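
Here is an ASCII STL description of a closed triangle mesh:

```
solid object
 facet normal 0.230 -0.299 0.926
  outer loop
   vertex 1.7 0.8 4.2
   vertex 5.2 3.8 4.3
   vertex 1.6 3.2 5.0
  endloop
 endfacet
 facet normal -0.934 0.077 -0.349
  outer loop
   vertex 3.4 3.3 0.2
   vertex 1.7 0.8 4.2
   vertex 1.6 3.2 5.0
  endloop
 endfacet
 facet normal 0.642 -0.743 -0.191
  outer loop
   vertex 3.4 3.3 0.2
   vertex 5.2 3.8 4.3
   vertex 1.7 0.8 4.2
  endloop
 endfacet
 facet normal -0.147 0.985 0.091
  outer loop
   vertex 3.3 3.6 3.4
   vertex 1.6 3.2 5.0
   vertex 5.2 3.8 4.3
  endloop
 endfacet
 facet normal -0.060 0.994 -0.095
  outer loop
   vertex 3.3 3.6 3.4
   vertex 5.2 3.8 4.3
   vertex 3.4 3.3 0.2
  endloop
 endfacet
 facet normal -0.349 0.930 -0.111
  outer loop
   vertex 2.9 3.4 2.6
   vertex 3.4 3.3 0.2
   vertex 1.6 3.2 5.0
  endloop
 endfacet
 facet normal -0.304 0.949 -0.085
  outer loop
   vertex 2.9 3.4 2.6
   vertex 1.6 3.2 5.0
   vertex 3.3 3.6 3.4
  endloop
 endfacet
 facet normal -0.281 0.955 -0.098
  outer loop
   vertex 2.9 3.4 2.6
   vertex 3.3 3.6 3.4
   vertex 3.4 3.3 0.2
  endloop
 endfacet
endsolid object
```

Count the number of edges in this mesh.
12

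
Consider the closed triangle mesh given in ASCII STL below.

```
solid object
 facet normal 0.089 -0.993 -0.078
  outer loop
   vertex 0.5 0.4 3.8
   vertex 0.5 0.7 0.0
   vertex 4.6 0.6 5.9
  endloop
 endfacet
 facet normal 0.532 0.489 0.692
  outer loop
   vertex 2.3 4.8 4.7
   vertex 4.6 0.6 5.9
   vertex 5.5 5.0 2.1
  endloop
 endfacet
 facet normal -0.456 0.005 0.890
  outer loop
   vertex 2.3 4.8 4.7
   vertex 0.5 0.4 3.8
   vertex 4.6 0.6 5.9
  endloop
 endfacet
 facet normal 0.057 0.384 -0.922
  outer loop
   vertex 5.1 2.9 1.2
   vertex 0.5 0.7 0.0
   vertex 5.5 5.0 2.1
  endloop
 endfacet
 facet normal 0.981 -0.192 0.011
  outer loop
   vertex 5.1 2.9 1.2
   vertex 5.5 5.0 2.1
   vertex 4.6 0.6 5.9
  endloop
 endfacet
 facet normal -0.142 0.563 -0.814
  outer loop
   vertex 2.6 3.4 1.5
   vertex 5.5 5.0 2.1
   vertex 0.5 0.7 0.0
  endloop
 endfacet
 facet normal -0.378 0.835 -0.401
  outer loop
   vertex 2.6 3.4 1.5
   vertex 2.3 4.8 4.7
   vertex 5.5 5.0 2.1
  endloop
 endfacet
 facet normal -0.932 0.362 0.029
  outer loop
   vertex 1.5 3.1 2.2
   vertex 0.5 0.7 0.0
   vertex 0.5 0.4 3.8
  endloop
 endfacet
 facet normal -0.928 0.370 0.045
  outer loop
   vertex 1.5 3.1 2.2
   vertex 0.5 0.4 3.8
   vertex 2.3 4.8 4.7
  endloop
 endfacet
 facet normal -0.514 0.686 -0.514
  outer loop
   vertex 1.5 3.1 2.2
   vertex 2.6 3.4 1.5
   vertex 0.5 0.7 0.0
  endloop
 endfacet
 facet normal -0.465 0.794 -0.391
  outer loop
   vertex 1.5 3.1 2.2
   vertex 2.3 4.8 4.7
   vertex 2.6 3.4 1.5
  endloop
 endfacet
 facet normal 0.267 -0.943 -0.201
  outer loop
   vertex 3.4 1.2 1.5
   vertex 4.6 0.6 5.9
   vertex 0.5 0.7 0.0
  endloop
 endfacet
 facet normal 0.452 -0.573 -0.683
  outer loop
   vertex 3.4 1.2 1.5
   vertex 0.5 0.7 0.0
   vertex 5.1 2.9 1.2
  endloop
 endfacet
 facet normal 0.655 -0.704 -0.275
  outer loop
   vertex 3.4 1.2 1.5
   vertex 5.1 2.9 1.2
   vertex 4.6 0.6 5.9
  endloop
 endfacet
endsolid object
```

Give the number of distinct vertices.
9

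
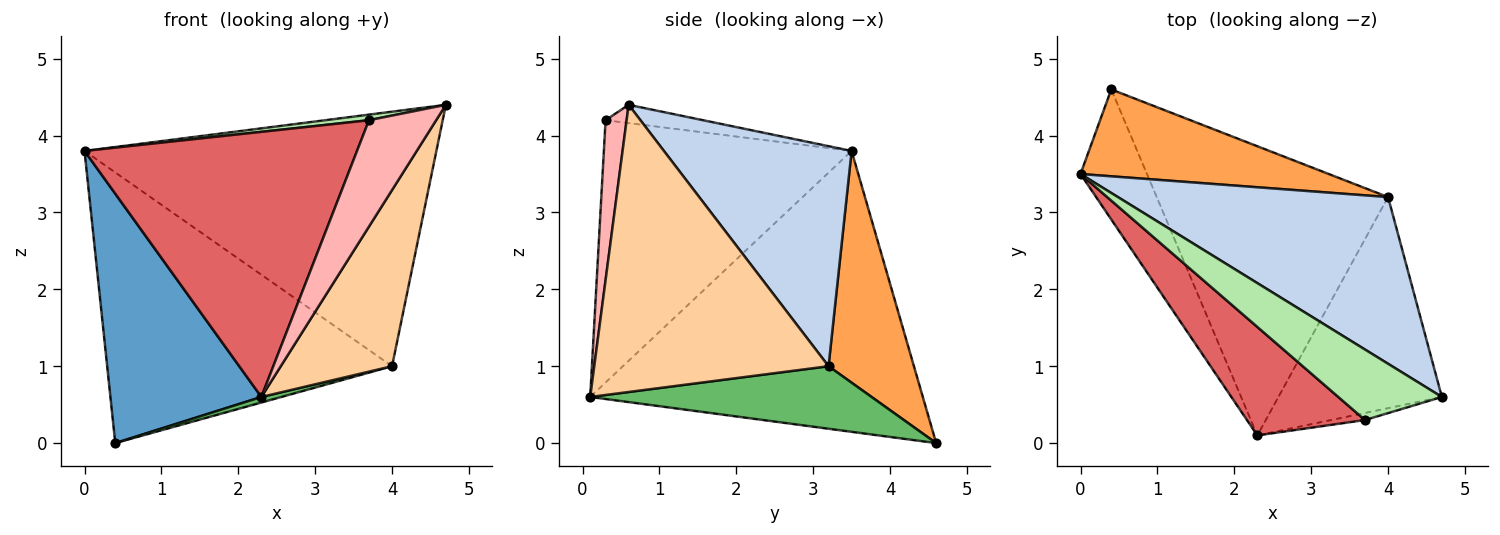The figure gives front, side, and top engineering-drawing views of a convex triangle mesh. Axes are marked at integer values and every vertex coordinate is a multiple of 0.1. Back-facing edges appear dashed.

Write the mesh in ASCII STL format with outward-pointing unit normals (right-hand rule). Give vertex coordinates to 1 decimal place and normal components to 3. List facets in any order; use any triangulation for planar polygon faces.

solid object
 facet normal -0.890 -0.404 -0.211
  outer loop
   vertex 0.4 4.6 0.0
   vertex 2.3 0.1 0.6
   vertex 0.0 3.5 3.8
  endloop
 endfacet
 facet normal 0.408 0.764 0.500
  outer loop
   vertex 4.0 3.2 1.0
   vertex 0.0 3.5 3.8
   vertex 4.7 0.6 4.4
  endloop
 endfacet
 facet normal 0.274 0.916 0.294
  outer loop
   vertex 4.0 3.2 1.0
   vertex 0.4 4.6 0.0
   vertex 0.0 3.5 3.8
  endloop
 endfacet
 facet normal 0.803 -0.382 -0.457
  outer loop
   vertex 4.0 3.2 1.0
   vertex 4.7 0.6 4.4
   vertex 2.3 0.1 0.6
  endloop
 endfacet
 facet normal 0.261 -0.019 -0.965
  outer loop
   vertex 4.0 3.2 1.0
   vertex 2.3 0.1 0.6
   vertex 0.4 4.6 0.0
  endloop
 endfacet
 facet normal -0.173 -0.077 0.982
  outer loop
   vertex 3.7 0.3 4.2
   vertex 4.7 0.6 4.4
   vertex 0.0 3.5 3.8
  endloop
 endfacet
 facet normal -0.644 -0.708 0.290
  outer loop
   vertex 3.7 0.3 4.2
   vertex 0.0 3.5 3.8
   vertex 2.3 0.1 0.6
  endloop
 endfacet
 facet normal 0.298 -0.952 -0.063
  outer loop
   vertex 3.7 0.3 4.2
   vertex 2.3 0.1 0.6
   vertex 4.7 0.6 4.4
  endloop
 endfacet
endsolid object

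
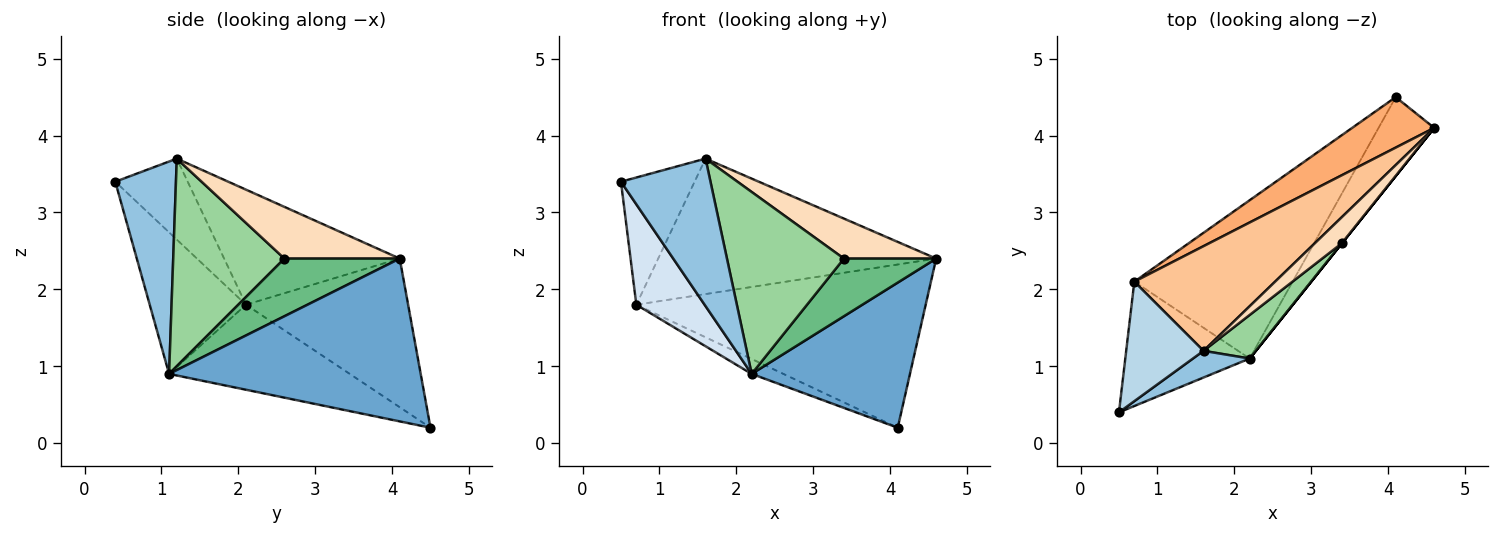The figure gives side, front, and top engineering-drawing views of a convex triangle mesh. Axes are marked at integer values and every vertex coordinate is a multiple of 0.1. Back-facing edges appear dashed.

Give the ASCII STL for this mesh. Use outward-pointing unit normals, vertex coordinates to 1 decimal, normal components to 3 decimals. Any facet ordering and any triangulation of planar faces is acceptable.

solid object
 facet normal 0.813 -0.512 -0.278
  outer loop
   vertex 2.2 1.1 0.9
   vertex 4.1 4.5 0.2
   vertex 4.6 4.1 2.4
  endloop
 endfacet
 facet normal 0.555 -0.819 0.148
  outer loop
   vertex 2.2 1.1 0.9
   vertex 1.6 1.2 3.7
   vertex 0.5 0.4 3.4
  endloop
 endfacet
 facet normal -0.583 0.592 0.557
  outer loop
   vertex 0.7 2.1 1.8
   vertex 0.5 0.4 3.4
   vertex 1.6 1.2 3.7
  endloop
 endfacet
 facet normal -0.663 -0.470 -0.583
  outer loop
   vertex 0.7 2.1 1.8
   vertex 2.2 1.1 0.9
   vertex 0.5 0.4 3.4
  endloop
 endfacet
 facet normal -0.472 0.083 -0.878
  outer loop
   vertex 0.7 2.1 1.8
   vertex 4.1 4.5 0.2
   vertex 2.2 1.1 0.9
  endloop
 endfacet
 facet normal -0.472 0.842 0.260
  outer loop
   vertex 0.7 2.1 1.8
   vertex 4.6 4.1 2.4
   vertex 4.1 4.5 0.2
  endloop
 endfacet
 facet normal -0.447 0.708 0.547
  outer loop
   vertex 0.7 2.1 1.8
   vertex 1.6 1.2 3.7
   vertex 4.6 4.1 2.4
  endloop
 endfacet
 facet normal 0.723 -0.578 0.378
  outer loop
   vertex 3.4 2.6 2.4
   vertex 4.6 4.1 2.4
   vertex 1.6 1.2 3.7
  endloop
 endfacet
 facet normal 0.781 -0.625 0.000
  outer loop
   vertex 3.4 2.6 2.4
   vertex 2.2 1.1 0.9
   vertex 4.6 4.1 2.4
  endloop
 endfacet
 facet normal 0.679 -0.714 0.171
  outer loop
   vertex 3.4 2.6 2.4
   vertex 1.6 1.2 3.7
   vertex 2.2 1.1 0.9
  endloop
 endfacet
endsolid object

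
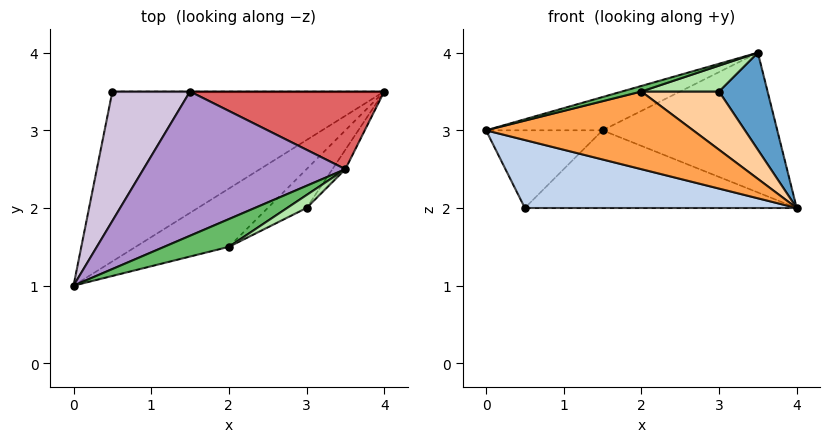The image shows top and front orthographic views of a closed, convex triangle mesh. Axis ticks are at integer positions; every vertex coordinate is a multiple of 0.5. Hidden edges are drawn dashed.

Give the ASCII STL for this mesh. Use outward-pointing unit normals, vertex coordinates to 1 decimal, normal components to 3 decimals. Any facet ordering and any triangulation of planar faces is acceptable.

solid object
 facet normal 0.762 -0.635 -0.127
  outer loop
   vertex 3.0 2.0 3.5
   vertex 4.0 3.5 2.0
   vertex 3.5 2.5 4.0
  endloop
 endfacet
 facet normal 0.000 -0.371 -0.928
  outer loop
   vertex 0.5 3.5 2.0
   vertex 4.0 3.5 2.0
   vertex 0.0 1.0 3.0
  endloop
 endfacet
 facet normal 0.330 -0.755 -0.566
  outer loop
   vertex 2.0 1.5 3.5
   vertex 0.0 1.0 3.0
   vertex 4.0 3.5 2.0
  endloop
 endfacet
 facet normal 0.384 -0.768 -0.512
  outer loop
   vertex 2.0 1.5 3.5
   vertex 4.0 3.5 2.0
   vertex 3.0 2.0 3.5
  endloop
 endfacet
 facet normal -0.192 -0.192 0.962
  outer loop
   vertex 2.0 1.5 3.5
   vertex 3.5 2.5 4.0
   vertex 0.0 1.0 3.0
  endloop
 endfacet
 facet normal 0.408 -0.816 0.408
  outer loop
   vertex 2.0 1.5 3.5
   vertex 3.0 2.0 3.5
   vertex 3.5 2.5 4.0
  endloop
 endfacet
 facet normal 0.191 0.858 0.477
  outer loop
   vertex 1.5 3.5 3.0
   vertex 3.5 2.5 4.0
   vertex 4.0 3.5 2.0
  endloop
 endfacet
 facet normal 0.000 1.000 0.000
  outer loop
   vertex 1.5 3.5 3.0
   vertex 4.0 3.5 2.0
   vertex 0.5 3.5 2.0
  endloop
 endfacet
 facet normal -0.351 0.211 0.912
  outer loop
   vertex 1.5 3.5 3.0
   vertex 0.0 1.0 3.0
   vertex 3.5 2.5 4.0
  endloop
 endfacet
 facet normal -0.651 0.391 0.651
  outer loop
   vertex 1.5 3.5 3.0
   vertex 0.5 3.5 2.0
   vertex 0.0 1.0 3.0
  endloop
 endfacet
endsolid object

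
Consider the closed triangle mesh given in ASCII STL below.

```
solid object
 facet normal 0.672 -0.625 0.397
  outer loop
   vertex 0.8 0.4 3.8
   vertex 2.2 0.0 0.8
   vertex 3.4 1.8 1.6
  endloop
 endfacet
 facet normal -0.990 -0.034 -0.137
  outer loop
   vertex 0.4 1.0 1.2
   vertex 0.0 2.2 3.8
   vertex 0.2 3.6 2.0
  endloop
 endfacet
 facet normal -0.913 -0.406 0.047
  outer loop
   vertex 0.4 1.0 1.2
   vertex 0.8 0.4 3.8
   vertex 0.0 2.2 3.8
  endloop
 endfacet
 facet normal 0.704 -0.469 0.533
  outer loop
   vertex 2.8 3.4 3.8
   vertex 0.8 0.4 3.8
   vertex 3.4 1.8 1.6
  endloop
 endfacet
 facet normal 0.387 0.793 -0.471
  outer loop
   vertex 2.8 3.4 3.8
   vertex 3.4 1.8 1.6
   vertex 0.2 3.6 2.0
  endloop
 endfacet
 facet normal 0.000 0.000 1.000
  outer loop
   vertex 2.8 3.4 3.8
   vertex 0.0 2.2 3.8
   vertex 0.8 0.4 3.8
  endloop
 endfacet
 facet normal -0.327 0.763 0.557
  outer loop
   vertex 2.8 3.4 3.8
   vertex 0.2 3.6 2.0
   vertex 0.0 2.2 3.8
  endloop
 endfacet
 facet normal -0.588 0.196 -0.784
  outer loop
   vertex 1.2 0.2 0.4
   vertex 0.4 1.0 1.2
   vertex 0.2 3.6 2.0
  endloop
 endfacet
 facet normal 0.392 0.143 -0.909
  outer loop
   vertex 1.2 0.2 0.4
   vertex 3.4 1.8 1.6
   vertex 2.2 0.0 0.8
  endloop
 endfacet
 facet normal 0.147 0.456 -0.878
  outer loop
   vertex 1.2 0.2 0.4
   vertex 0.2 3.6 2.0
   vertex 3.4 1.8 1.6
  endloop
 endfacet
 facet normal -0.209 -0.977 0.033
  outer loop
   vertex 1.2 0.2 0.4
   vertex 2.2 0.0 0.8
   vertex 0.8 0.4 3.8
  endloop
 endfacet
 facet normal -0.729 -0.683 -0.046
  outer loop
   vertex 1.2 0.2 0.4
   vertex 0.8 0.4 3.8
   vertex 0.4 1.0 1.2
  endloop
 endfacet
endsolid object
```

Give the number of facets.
12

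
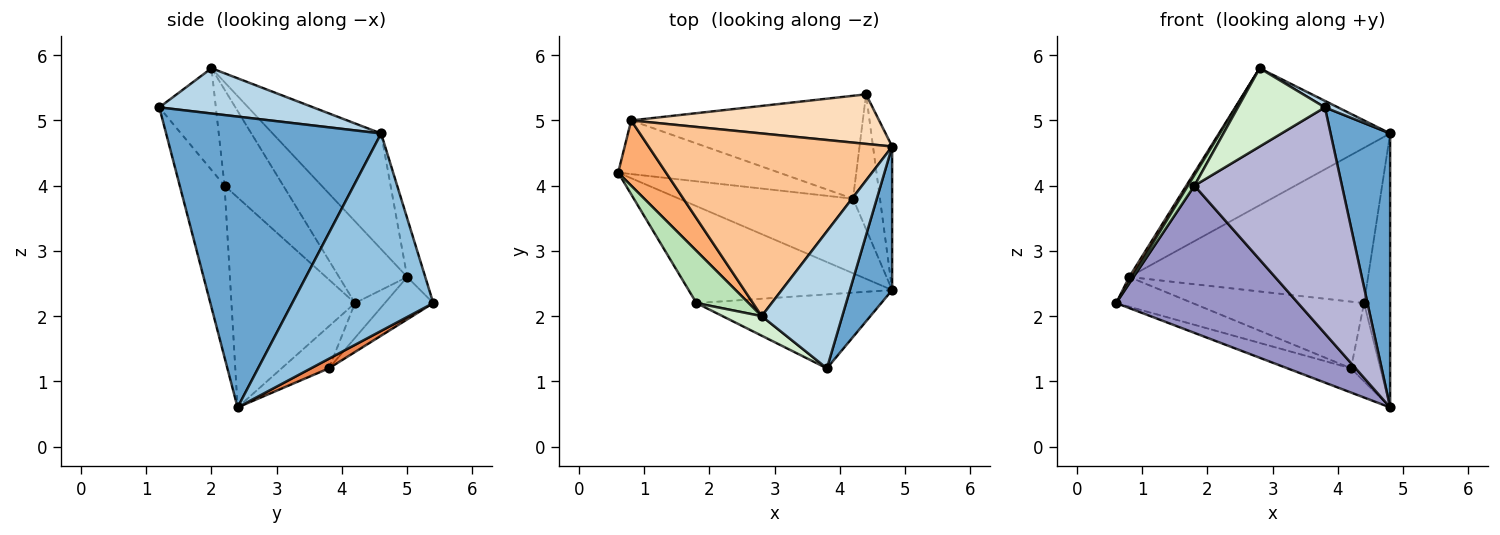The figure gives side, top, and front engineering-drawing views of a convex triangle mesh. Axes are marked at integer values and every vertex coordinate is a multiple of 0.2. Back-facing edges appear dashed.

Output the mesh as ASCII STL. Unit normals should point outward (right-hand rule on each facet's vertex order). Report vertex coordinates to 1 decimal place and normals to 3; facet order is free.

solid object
 facet normal 0.954 -0.264 0.139
  outer loop
   vertex 4.8 2.4 0.6
   vertex 4.8 4.6 4.8
   vertex 3.8 1.2 5.2
  endloop
 endfacet
 facet normal 0.979 0.181 -0.095
  outer loop
   vertex 4.4 5.4 2.2
   vertex 4.8 4.6 4.8
   vertex 4.8 2.4 0.6
  endloop
 endfacet
 facet normal 0.489 -0.041 0.871
  outer loop
   vertex 2.8 2.0 5.8
   vertex 3.8 1.2 5.2
   vertex 4.8 4.6 4.8
  endloop
 endfacet
 facet normal -0.224 0.301 -0.927
  outer loop
   vertex 4.2 3.8 1.2
   vertex 4.8 2.4 0.6
   vertex 0.6 4.2 2.2
  endloop
 endfacet
 facet normal 0.293 0.480 -0.827
  outer loop
   vertex 4.2 3.8 1.2
   vertex 4.4 5.4 2.2
   vertex 4.8 2.4 0.6
  endloop
 endfacet
 facet normal -0.863 -0.037 0.505
  outer loop
   vertex 0.8 5.0 2.6
   vertex 0.6 4.2 2.2
   vertex 2.8 2.0 5.8
  endloop
 endfacet
 facet normal -0.355 0.561 0.748
  outer loop
   vertex 0.8 5.0 2.6
   vertex 2.8 2.0 5.8
   vertex 4.8 4.6 4.8
  endloop
 endfacet
 facet normal -0.072 0.950 0.303
  outer loop
   vertex 0.8 5.0 2.6
   vertex 4.8 4.6 4.8
   vertex 4.4 5.4 2.2
  endloop
 endfacet
 facet normal -0.186 0.476 -0.859
  outer loop
   vertex 0.8 5.0 2.6
   vertex 4.2 3.8 1.2
   vertex 0.6 4.2 2.2
  endloop
 endfacet
 facet normal -0.152 0.537 -0.830
  outer loop
   vertex 0.8 5.0 2.6
   vertex 4.4 5.4 2.2
   vertex 4.2 3.8 1.2
  endloop
 endfacet
 facet normal -0.875 -0.097 0.475
  outer loop
   vertex 1.8 2.2 4.0
   vertex 2.8 2.0 5.8
   vertex 0.6 4.2 2.2
  endloop
 endfacet
 facet normal -0.533 -0.821 0.205
  outer loop
   vertex 1.8 2.2 4.0
   vertex 3.8 1.2 5.2
   vertex 2.8 2.0 5.8
  endloop
 endfacet
 facet normal -0.494 -0.726 -0.478
  outer loop
   vertex 1.8 2.2 4.0
   vertex 0.6 4.2 2.2
   vertex 4.8 2.4 0.6
  endloop
 endfacet
 facet normal -0.277 -0.913 -0.299
  outer loop
   vertex 1.8 2.2 4.0
   vertex 4.8 2.4 0.6
   vertex 3.8 1.2 5.2
  endloop
 endfacet
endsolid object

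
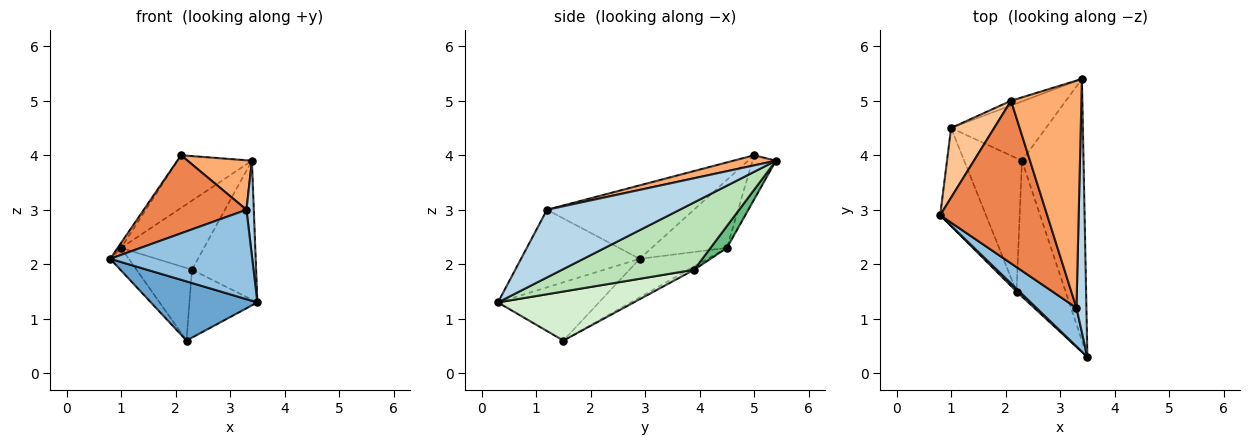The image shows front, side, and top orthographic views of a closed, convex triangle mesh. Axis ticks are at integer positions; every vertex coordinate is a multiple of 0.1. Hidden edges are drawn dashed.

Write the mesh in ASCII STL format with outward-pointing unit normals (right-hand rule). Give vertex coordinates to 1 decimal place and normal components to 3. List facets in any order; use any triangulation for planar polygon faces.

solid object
 facet normal -0.688 -0.725 0.035
  outer loop
   vertex 2.2 1.5 0.6
   vertex 3.5 0.3 1.3
   vertex 0.8 2.9 2.1
  endloop
 endfacet
 facet normal -0.609 -0.729 0.314
  outer loop
   vertex 3.3 1.2 3.0
   vertex 0.8 2.9 2.1
   vertex 3.5 0.3 1.3
  endloop
 endfacet
 facet normal 0.988 -0.055 0.145
  outer loop
   vertex 3.3 1.2 3.0
   vertex 3.5 0.3 1.3
   vertex 3.4 5.4 3.9
  endloop
 endfacet
 facet normal -0.634 0.173 -0.754
  outer loop
   vertex 1.0 4.5 2.3
   vertex 2.2 1.5 0.6
   vertex 0.8 2.9 2.1
  endloop
 endfacet
 facet normal -0.526 -0.368 0.767
  outer loop
   vertex 2.1 5.0 4.0
   vertex 0.8 2.9 2.1
   vertex 3.3 1.2 3.0
  endloop
 endfacet
 facet normal 0.139 -0.211 0.968
  outer loop
   vertex 2.1 5.0 4.0
   vertex 3.3 1.2 3.0
   vertex 3.4 5.4 3.9
  endloop
 endfacet
 facet normal -0.844 0.039 0.535
  outer loop
   vertex 2.1 5.0 4.0
   vertex 1.0 4.5 2.3
   vertex 0.8 2.9 2.1
  endloop
 endfacet
 facet normal -0.299 0.950 -0.086
  outer loop
   vertex 2.1 5.0 4.0
   vertex 3.4 5.4 3.9
   vertex 1.0 4.5 2.3
  endloop
 endfacet
 facet normal 0.148 0.750 -0.644
  outer loop
   vertex 2.3 3.9 1.9
   vertex 1.0 4.5 2.3
   vertex 3.4 5.4 3.9
  endloop
 endfacet
 facet normal -0.050 0.477 -0.877
  outer loop
   vertex 2.3 3.9 1.9
   vertex 2.2 1.5 0.6
   vertex 1.0 4.5 2.3
  endloop
 endfacet
 facet normal 0.695 0.337 -0.635
  outer loop
   vertex 2.3 3.9 1.9
   vertex 3.4 5.4 3.9
   vertex 3.5 0.3 1.3
  endloop
 endfacet
 facet normal 0.667 0.333 -0.667
  outer loop
   vertex 2.3 3.9 1.9
   vertex 3.5 0.3 1.3
   vertex 2.2 1.5 0.6
  endloop
 endfacet
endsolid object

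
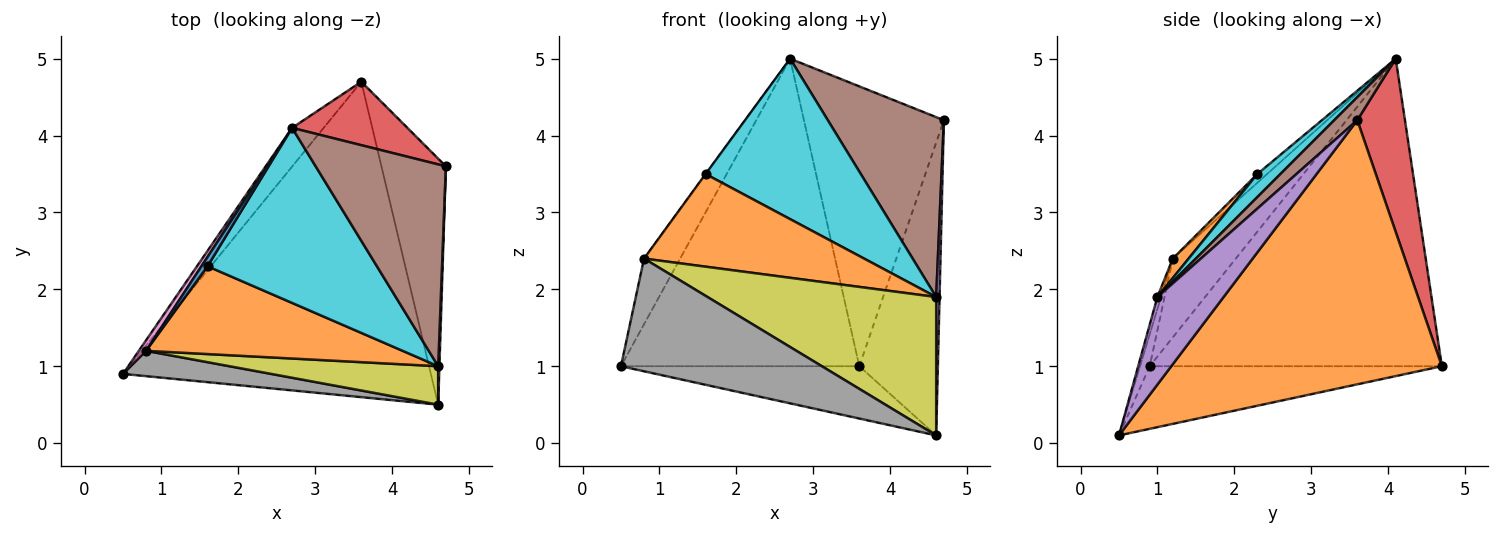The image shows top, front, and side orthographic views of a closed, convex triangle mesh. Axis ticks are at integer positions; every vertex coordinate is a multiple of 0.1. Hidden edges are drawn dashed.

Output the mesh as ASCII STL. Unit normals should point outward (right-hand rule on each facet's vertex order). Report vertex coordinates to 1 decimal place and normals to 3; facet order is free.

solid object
 facet normal -0.197 0.160 -0.967
  outer loop
   vertex 3.6 4.7 1.0
   vertex 4.6 0.5 0.1
   vertex 0.5 0.9 1.0
  endloop
 endfacet
 facet normal 0.935 0.271 -0.228
  outer loop
   vertex 3.6 4.7 1.0
   vertex 4.7 3.6 4.2
   vertex 4.6 0.5 0.1
  endloop
 endfacet
 facet normal -0.772 0.630 -0.079
  outer loop
   vertex 2.7 4.1 5.0
   vertex 3.6 4.7 1.0
   vertex 0.5 0.9 1.0
  endloop
 endfacet
 facet normal 0.315 0.926 0.210
  outer loop
   vertex 2.7 4.1 5.0
   vertex 4.7 3.6 4.2
   vertex 3.6 4.7 1.0
  endloop
 endfacet
 facet normal 0.999 -0.051 0.014
  outer loop
   vertex 4.6 1.0 1.9
   vertex 4.6 0.5 0.1
   vertex 4.7 3.6 4.2
  endloop
 endfacet
 facet normal 0.131 -0.660 0.740
  outer loop
   vertex 4.6 1.0 1.9
   vertex 4.7 3.6 4.2
   vertex 2.7 4.1 5.0
  endloop
 endfacet
 facet normal -0.865 0.496 0.079
  outer loop
   vertex 0.8 1.2 2.4
   vertex 2.7 4.1 5.0
   vertex 0.5 0.9 1.0
  endloop
 endfacet
 facet normal -0.047 -0.975 0.219
  outer loop
   vertex 0.8 1.2 2.4
   vertex 0.5 0.9 1.0
   vertex 4.6 0.5 0.1
  endloop
 endfacet
 facet normal -0.015 -0.963 0.268
  outer loop
   vertex 0.8 1.2 2.4
   vertex 4.6 0.5 0.1
   vertex 4.6 1.0 1.9
  endloop
 endfacet
 facet normal 0.100 -0.672 0.734
  outer loop
   vertex 1.6 2.3 3.5
   vertex 4.6 1.0 1.9
   vertex 2.7 4.1 5.0
  endloop
 endfacet
 facet normal -0.820 0.025 0.572
  outer loop
   vertex 1.6 2.3 3.5
   vertex 2.7 4.1 5.0
   vertex 0.8 1.2 2.4
  endloop
 endfacet
 facet normal 0.052 -0.725 0.687
  outer loop
   vertex 1.6 2.3 3.5
   vertex 0.8 1.2 2.4
   vertex 4.6 1.0 1.9
  endloop
 endfacet
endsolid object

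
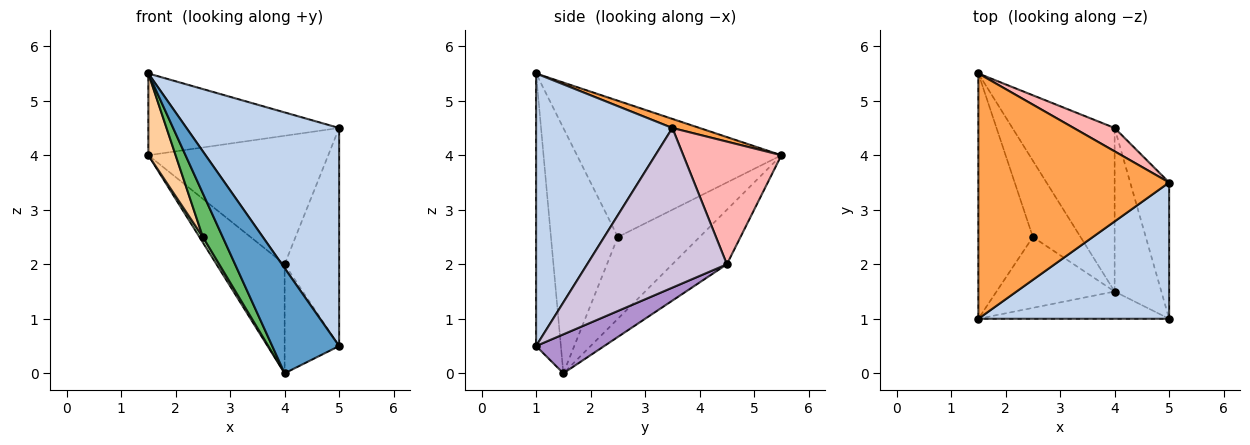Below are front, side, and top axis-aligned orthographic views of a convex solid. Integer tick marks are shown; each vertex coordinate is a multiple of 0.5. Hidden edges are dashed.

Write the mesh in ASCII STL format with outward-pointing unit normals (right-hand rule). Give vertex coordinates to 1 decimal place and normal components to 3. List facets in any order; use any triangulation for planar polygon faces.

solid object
 facet normal -0.337 -0.911 -0.236
  outer loop
   vertex 4.0 1.5 0.0
   vertex 5.0 1.0 0.5
   vertex 1.5 1.0 5.5
  endloop
 endfacet
 facet normal 0.604 -0.676 0.423
  outer loop
   vertex 5.0 3.5 4.5
   vertex 1.5 1.0 5.5
   vertex 5.0 1.0 0.5
  endloop
 endfacet
 facet normal 0.045 0.316 0.948
  outer loop
   vertex 5.0 3.5 4.5
   vertex 1.5 5.5 4.0
   vertex 1.5 1.0 5.5
  endloop
 endfacet
 facet normal -0.921 -0.123 -0.369
  outer loop
   vertex 2.5 2.5 2.5
   vertex 1.5 1.0 5.5
   vertex 1.5 5.5 4.0
  endloop
 endfacet
 facet normal -0.871 -0.258 -0.419
  outer loop
   vertex 2.5 2.5 2.5
   vertex 4.0 1.5 0.0
   vertex 1.5 1.0 5.5
  endloop
 endfacet
 facet normal -0.863 -0.036 -0.504
  outer loop
   vertex 2.5 2.5 2.5
   vertex 1.5 5.5 4.0
   vertex 4.0 1.5 0.0
  endloop
 endfacet
 facet normal -0.406 0.507 -0.761
  outer loop
   vertex 4.0 4.5 2.0
   vertex 4.0 1.5 0.0
   vertex 1.5 5.5 4.0
  endloop
 endfacet
 facet normal 0.473 0.867 0.158
  outer loop
   vertex 4.0 4.5 2.0
   vertex 1.5 5.5 4.0
   vertex 5.0 3.5 4.5
  endloop
 endfacet
 facet normal 0.570 0.456 -0.684
  outer loop
   vertex 4.0 4.5 2.0
   vertex 5.0 1.0 0.5
   vertex 4.0 1.5 0.0
  endloop
 endfacet
 facet normal 0.908 0.355 -0.222
  outer loop
   vertex 4.0 4.5 2.0
   vertex 5.0 3.5 4.5
   vertex 5.0 1.0 0.5
  endloop
 endfacet
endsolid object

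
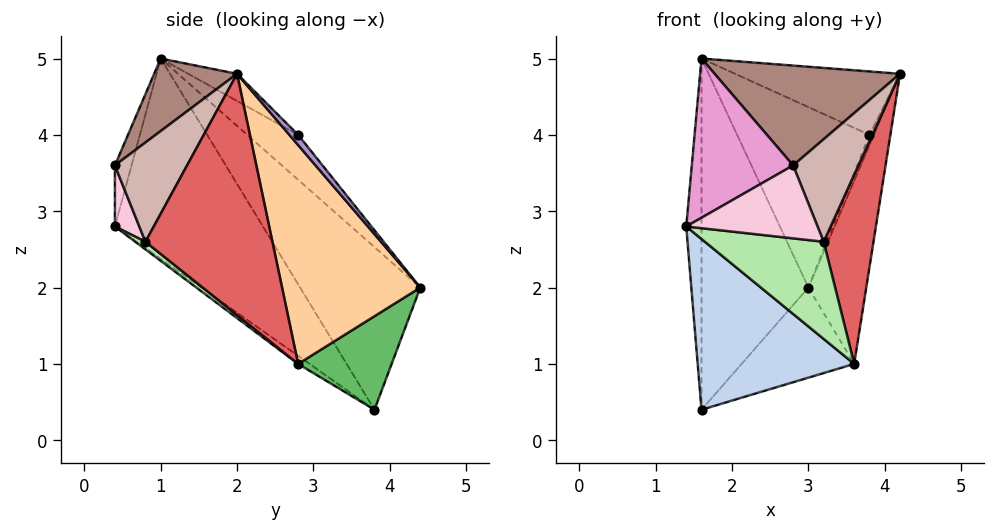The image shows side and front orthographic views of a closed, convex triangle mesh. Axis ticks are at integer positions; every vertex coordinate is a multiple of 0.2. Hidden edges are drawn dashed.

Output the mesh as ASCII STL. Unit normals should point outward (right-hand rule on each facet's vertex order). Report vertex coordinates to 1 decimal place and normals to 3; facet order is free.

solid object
 facet normal -0.993 0.102 0.062
  outer loop
   vertex 1.6 1.0 5.0
   vertex 1.6 3.8 0.4
   vertex 1.4 0.4 2.8
  endloop
 endfacet
 facet normal -0.042 -0.575 -0.817
  outer loop
   vertex 3.6 2.8 1.0
   vertex 1.4 0.4 2.8
   vertex 1.6 3.8 0.4
  endloop
 endfacet
 facet normal -0.693 0.616 0.375
  outer loop
   vertex 3.0 4.4 2.0
   vertex 1.6 3.8 0.4
   vertex 1.6 1.0 5.0
  endloop
 endfacet
 facet normal 0.921 0.385 -0.064
  outer loop
   vertex 3.0 4.4 2.0
   vertex 4.2 2.0 4.8
   vertex 3.6 2.8 1.0
  endloop
 endfacet
 facet normal 0.487 0.587 -0.647
  outer loop
   vertex 3.0 4.4 2.0
   vertex 3.6 2.8 1.0
   vertex 1.6 3.8 0.4
  endloop
 endfacet
 facet normal 0.054 -0.630 -0.774
  outer loop
   vertex 3.2 0.8 2.6
   vertex 1.4 0.4 2.8
   vertex 3.6 2.8 1.0
  endloop
 endfacet
 facet normal 0.908 -0.356 -0.218
  outer loop
   vertex 3.2 0.8 2.6
   vertex 3.6 2.8 1.0
   vertex 4.2 2.0 4.8
  endloop
 endfacet
 facet normal -0.191 0.645 0.740
  outer loop
   vertex 3.8 2.8 4.0
   vertex 1.6 1.0 5.0
   vertex 4.2 2.0 4.8
  endloop
 endfacet
 facet normal 0.894 0.447 0.000
  outer loop
   vertex 3.8 2.8 4.0
   vertex 4.2 2.0 4.8
   vertex 3.0 4.4 2.0
  endloop
 endfacet
 facet normal -0.268 0.697 0.665
  outer loop
   vertex 3.8 2.8 4.0
   vertex 3.0 4.4 2.0
   vertex 1.6 1.0 5.0
  endloop
 endfacet
 facet normal 0.328 -0.733 0.595
  outer loop
   vertex 2.8 0.4 3.6
   vertex 4.2 2.0 4.8
   vertex 1.6 1.0 5.0
  endloop
 endfacet
 facet normal 0.742 -0.670 0.029
  outer loop
   vertex 2.8 0.4 3.6
   vertex 3.2 0.8 2.6
   vertex 4.2 2.0 4.8
  endloop
 endfacet
 facet normal -0.156 -0.949 0.273
  outer loop
   vertex 2.8 0.4 3.6
   vertex 1.6 1.0 5.0
   vertex 1.4 0.4 2.8
  endloop
 endfacet
 facet normal 0.174 -0.936 -0.305
  outer loop
   vertex 2.8 0.4 3.6
   vertex 1.4 0.4 2.8
   vertex 3.2 0.8 2.6
  endloop
 endfacet
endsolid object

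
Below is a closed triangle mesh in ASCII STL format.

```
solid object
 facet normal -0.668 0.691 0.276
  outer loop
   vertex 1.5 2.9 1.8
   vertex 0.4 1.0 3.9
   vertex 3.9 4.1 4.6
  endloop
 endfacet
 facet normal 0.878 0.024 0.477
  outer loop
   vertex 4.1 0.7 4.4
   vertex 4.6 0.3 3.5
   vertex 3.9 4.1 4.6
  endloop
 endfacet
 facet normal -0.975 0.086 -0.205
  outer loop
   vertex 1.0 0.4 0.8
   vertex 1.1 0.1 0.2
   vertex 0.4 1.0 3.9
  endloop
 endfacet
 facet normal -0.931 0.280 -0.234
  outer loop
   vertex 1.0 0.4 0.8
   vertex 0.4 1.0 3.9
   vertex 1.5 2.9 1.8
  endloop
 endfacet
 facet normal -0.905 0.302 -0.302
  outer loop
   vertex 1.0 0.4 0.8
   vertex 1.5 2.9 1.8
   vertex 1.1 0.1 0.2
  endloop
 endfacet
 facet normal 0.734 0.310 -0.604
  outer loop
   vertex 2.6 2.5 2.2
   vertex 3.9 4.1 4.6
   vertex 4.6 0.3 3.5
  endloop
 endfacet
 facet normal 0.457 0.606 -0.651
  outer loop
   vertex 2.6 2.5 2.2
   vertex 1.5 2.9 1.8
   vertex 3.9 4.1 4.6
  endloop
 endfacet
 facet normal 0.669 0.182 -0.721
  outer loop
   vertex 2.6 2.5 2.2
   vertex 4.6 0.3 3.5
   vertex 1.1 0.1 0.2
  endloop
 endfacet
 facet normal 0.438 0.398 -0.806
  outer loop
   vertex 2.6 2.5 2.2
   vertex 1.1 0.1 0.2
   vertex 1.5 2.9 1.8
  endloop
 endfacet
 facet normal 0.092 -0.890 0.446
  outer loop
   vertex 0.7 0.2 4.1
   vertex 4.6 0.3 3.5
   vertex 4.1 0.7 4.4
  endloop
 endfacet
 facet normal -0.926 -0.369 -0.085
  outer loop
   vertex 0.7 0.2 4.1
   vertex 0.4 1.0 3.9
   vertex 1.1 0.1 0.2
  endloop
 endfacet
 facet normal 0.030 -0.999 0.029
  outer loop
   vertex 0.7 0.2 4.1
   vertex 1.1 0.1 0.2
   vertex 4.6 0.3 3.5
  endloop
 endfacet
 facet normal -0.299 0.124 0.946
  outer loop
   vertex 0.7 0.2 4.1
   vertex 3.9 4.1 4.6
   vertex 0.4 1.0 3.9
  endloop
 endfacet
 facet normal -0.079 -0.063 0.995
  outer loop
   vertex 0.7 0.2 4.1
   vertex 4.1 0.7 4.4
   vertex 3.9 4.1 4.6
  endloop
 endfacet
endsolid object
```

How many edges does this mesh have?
21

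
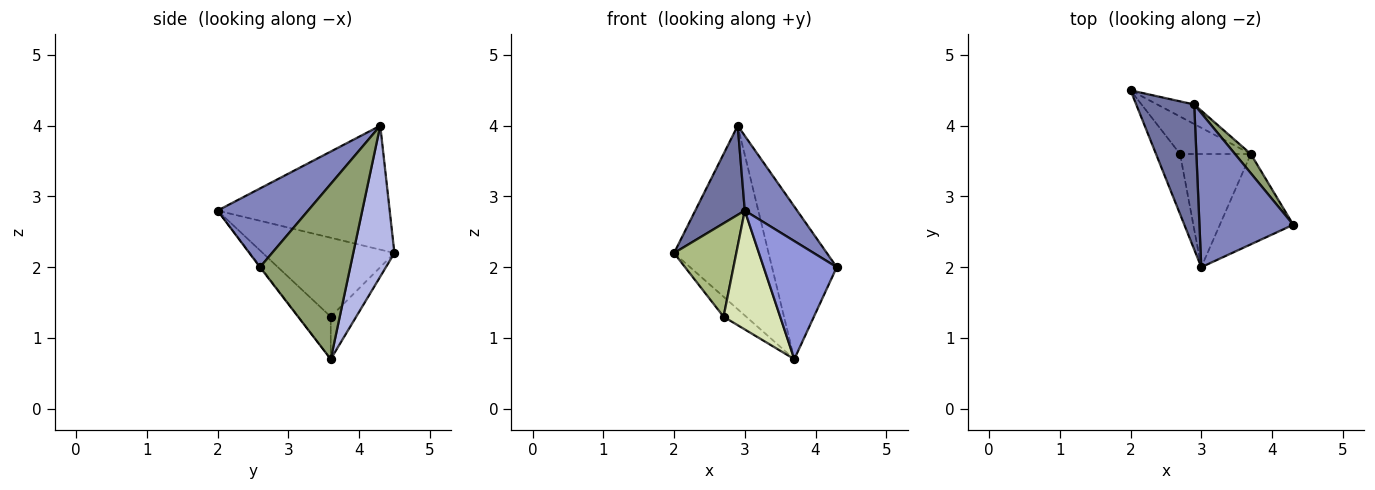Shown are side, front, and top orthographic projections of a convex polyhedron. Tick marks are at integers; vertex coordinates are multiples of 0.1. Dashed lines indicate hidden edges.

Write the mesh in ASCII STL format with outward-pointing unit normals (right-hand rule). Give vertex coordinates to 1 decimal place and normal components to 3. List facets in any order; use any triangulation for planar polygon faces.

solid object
 facet normal -0.876 -0.252 0.410
  outer loop
   vertex 2.9 4.3 4.0
   vertex 2.0 4.5 2.2
   vertex 3.0 2.0 2.8
  endloop
 endfacet
 facet normal 0.603 -0.348 0.718
  outer loop
   vertex 2.9 4.3 4.0
   vertex 3.0 2.0 2.8
   vertex 4.3 2.6 2.0
  endloop
 endfacet
 facet normal -0.007 -0.794 -0.608
  outer loop
   vertex 3.7 3.6 0.7
   vertex 4.3 2.6 2.0
   vertex 3.0 2.0 2.8
  endloop
 endfacet
 facet normal 0.397 0.913 -0.097
  outer loop
   vertex 3.7 3.6 0.7
   vertex 2.0 4.5 2.2
   vertex 2.9 4.3 4.0
  endloop
 endfacet
 facet normal 0.810 0.581 0.073
  outer loop
   vertex 3.7 3.6 0.7
   vertex 2.9 4.3 4.0
   vertex 4.3 2.6 2.0
  endloop
 endfacet
 facet normal -0.871 -0.412 -0.266
  outer loop
   vertex 2.7 3.6 1.3
   vertex 3.0 2.0 2.8
   vertex 2.0 4.5 2.2
  endloop
 endfacet
 facet normal -0.468 0.416 -0.780
  outer loop
   vertex 2.7 3.6 1.3
   vertex 2.0 4.5 2.2
   vertex 3.7 3.6 0.7
  endloop
 endfacet
 facet normal -0.382 -0.669 -0.637
  outer loop
   vertex 2.7 3.6 1.3
   vertex 3.7 3.6 0.7
   vertex 3.0 2.0 2.8
  endloop
 endfacet
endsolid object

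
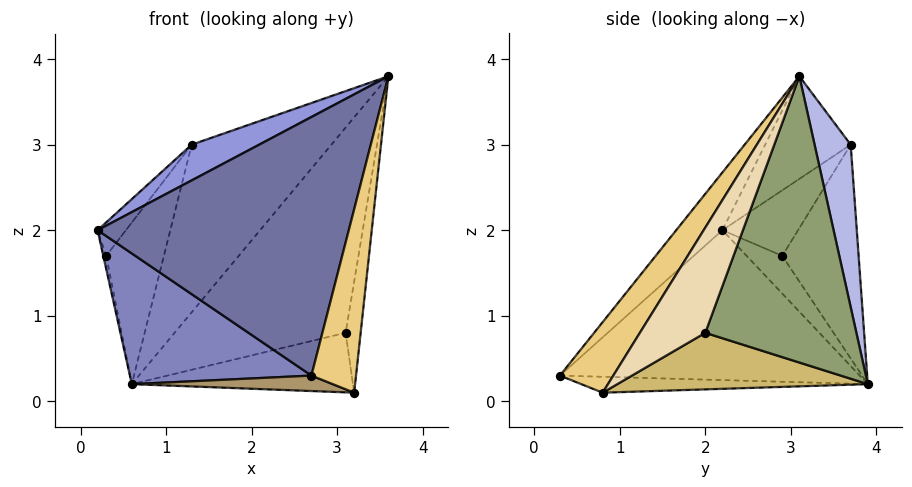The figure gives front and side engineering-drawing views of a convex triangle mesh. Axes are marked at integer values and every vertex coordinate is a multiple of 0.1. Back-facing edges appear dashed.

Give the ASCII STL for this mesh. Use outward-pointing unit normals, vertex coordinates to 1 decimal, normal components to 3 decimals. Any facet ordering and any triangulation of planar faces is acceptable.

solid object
 facet normal -0.139 -0.756 0.640
  outer loop
   vertex 2.7 0.3 0.3
   vertex 3.6 3.1 3.8
   vertex 0.2 2.2 2.0
  endloop
 endfacet
 facet normal -0.708 -0.428 -0.562
  outer loop
   vertex 0.6 3.9 0.2
   vertex 2.7 0.3 0.3
   vertex 0.2 2.2 2.0
  endloop
 endfacet
 facet normal -0.382 -0.302 0.873
  outer loop
   vertex 1.3 3.7 3.0
   vertex 0.2 2.2 2.0
   vertex 3.6 3.1 3.8
  endloop
 endfacet
 facet normal 0.250 0.968 0.007
  outer loop
   vertex 1.3 3.7 3.0
   vertex 3.6 3.1 3.8
   vertex 0.6 3.9 0.2
  endloop
 endfacet
 facet normal 0.618 0.699 -0.359
  outer loop
   vertex 3.1 2.0 0.8
   vertex 0.6 3.9 0.2
   vertex 3.6 3.1 3.8
  endloop
 endfacet
 facet normal -0.986 0.079 -0.145
  outer loop
   vertex 0.3 2.9 1.7
   vertex 0.6 3.9 0.2
   vertex 0.2 2.2 2.0
  endloop
 endfacet
 facet normal -0.836 0.313 0.451
  outer loop
   vertex 0.3 2.9 1.7
   vertex 0.2 2.2 2.0
   vertex 1.3 3.7 3.0
  endloop
 endfacet
 facet normal -0.775 0.586 0.236
  outer loop
   vertex 0.3 2.9 1.7
   vertex 1.3 3.7 3.0
   vertex 0.6 3.9 0.2
  endloop
 endfacet
 facet normal -0.226 -0.159 -0.961
  outer loop
   vertex 3.2 0.8 0.1
   vertex 2.7 0.3 0.3
   vertex 0.6 3.9 0.2
  endloop
 endfacet
 facet normal 0.523 0.462 -0.717
  outer loop
   vertex 3.2 0.8 0.1
   vertex 0.6 3.9 0.2
   vertex 3.1 2.0 0.8
  endloop
 endfacet
 facet normal 0.732 -0.611 0.301
  outer loop
   vertex 3.2 0.8 0.1
   vertex 3.6 3.1 3.8
   vertex 2.7 0.3 0.3
  endloop
 endfacet
 facet normal 0.947 0.217 -0.238
  outer loop
   vertex 3.2 0.8 0.1
   vertex 3.1 2.0 0.8
   vertex 3.6 3.1 3.8
  endloop
 endfacet
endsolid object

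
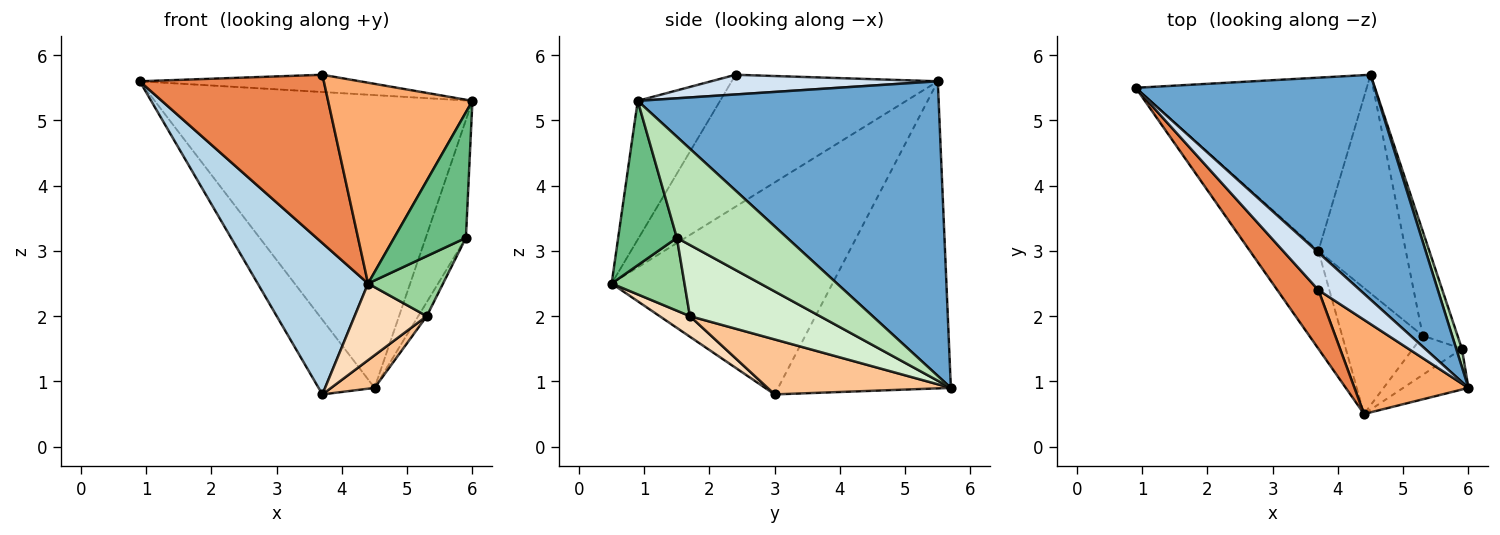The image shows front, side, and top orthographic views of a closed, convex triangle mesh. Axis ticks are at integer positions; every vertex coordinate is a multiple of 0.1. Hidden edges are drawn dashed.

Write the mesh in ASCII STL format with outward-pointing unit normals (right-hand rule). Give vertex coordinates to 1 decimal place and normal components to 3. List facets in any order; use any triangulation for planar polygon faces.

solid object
 facet normal 0.601 0.634 0.487
  outer loop
   vertex 4.5 5.7 0.9
   vertex 0.9 5.5 5.6
   vertex 6.0 0.9 5.3
  endloop
 endfacet
 facet normal -0.774 0.251 -0.582
  outer loop
   vertex 3.7 3.0 0.8
   vertex 0.9 5.5 5.6
   vertex 4.5 5.7 0.9
  endloop
 endfacet
 facet normal -0.859 -0.429 -0.278
  outer loop
   vertex 3.7 3.0 0.8
   vertex 4.4 0.5 2.5
   vertex 0.9 5.5 5.6
  endloop
 endfacet
 facet normal 0.396 0.384 0.834
  outer loop
   vertex 3.7 2.4 5.7
   vertex 6.0 0.9 5.3
   vertex 0.9 5.5 5.6
  endloop
 endfacet
 facet normal -0.726 -0.649 0.226
  outer loop
   vertex 3.7 2.4 5.7
   vertex 0.9 5.5 5.6
   vertex 4.4 0.5 2.5
  endloop
 endfacet
 facet normal -0.459 -0.804 0.377
  outer loop
   vertex 3.7 2.4 5.7
   vertex 4.4 0.5 2.5
   vertex 6.0 0.9 5.3
  endloop
 endfacet
 facet normal 0.528 -0.125 -0.840
  outer loop
   vertex 5.3 1.7 2.0
   vertex 3.7 3.0 0.8
   vertex 4.5 5.7 0.9
  endloop
 endfacet
 facet normal 0.213 -0.508 -0.835
  outer loop
   vertex 5.3 1.7 2.0
   vertex 4.4 0.5 2.5
   vertex 3.7 3.0 0.8
  endloop
 endfacet
 facet normal 0.614 -0.751 -0.244
  outer loop
   vertex 5.9 1.5 3.2
   vertex 6.0 0.9 5.3
   vertex 4.4 0.5 2.5
  endloop
 endfacet
 facet normal 0.631 -0.650 -0.424
  outer loop
   vertex 5.9 1.5 3.2
   vertex 4.4 0.5 2.5
   vertex 5.3 1.7 2.0
  endloop
 endfacet
 facet normal 0.938 0.342 0.053
  outer loop
   vertex 5.9 1.5 3.2
   vertex 4.5 5.7 0.9
   vertex 6.0 0.9 5.3
  endloop
 endfacet
 facet normal 0.897 0.059 -0.439
  outer loop
   vertex 5.9 1.5 3.2
   vertex 5.3 1.7 2.0
   vertex 4.5 5.7 0.9
  endloop
 endfacet
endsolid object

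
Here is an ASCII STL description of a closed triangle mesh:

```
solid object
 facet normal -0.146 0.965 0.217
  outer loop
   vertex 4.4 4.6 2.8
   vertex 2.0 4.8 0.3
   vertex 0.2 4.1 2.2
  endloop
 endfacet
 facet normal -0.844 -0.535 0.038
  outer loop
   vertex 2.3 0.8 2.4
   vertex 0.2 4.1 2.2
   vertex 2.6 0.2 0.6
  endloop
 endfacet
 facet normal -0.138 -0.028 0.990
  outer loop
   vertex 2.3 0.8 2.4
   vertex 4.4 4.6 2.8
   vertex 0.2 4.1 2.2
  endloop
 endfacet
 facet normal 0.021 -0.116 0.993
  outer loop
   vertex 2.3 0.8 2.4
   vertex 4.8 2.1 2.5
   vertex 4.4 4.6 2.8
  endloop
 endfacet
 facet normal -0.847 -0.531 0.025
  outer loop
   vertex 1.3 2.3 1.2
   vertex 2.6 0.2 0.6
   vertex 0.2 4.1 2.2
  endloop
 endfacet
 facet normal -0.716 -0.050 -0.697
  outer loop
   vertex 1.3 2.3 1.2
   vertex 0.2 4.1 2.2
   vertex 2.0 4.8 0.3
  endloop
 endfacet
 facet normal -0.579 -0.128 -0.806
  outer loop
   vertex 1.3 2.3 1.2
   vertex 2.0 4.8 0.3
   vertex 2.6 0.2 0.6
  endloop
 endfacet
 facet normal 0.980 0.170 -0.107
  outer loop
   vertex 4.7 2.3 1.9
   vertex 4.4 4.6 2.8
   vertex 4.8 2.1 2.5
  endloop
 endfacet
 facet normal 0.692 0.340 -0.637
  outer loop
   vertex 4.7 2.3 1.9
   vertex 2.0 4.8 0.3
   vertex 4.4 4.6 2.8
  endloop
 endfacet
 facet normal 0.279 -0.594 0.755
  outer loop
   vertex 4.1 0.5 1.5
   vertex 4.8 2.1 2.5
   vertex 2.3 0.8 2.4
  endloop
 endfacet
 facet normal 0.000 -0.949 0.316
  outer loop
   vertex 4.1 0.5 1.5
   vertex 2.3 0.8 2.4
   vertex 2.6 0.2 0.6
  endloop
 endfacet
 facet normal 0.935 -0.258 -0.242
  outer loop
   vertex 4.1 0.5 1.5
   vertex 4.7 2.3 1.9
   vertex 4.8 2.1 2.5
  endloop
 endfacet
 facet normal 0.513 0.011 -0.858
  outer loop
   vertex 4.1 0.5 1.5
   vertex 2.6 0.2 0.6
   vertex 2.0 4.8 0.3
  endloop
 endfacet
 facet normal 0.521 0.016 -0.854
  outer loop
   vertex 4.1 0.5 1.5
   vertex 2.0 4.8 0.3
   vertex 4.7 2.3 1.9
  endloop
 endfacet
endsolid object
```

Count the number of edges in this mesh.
21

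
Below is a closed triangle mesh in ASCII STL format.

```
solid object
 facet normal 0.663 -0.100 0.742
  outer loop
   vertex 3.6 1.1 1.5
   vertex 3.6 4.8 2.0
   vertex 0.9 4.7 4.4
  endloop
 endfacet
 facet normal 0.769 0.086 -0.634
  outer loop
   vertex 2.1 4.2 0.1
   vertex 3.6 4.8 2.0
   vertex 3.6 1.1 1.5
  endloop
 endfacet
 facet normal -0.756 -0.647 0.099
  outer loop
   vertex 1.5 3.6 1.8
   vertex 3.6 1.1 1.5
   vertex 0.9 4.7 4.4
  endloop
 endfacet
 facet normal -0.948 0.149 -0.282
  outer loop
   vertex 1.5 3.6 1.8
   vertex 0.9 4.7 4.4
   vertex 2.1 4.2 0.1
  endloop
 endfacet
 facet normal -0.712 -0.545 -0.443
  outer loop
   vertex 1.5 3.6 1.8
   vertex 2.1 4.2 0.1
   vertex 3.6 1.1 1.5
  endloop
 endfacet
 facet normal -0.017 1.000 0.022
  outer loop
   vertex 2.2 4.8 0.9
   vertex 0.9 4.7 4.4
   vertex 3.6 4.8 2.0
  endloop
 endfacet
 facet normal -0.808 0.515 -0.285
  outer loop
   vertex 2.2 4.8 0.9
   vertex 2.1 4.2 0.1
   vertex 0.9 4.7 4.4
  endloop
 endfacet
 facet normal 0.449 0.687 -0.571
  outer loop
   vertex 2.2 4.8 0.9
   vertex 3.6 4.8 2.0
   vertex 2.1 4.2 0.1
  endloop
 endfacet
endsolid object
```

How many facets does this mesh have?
8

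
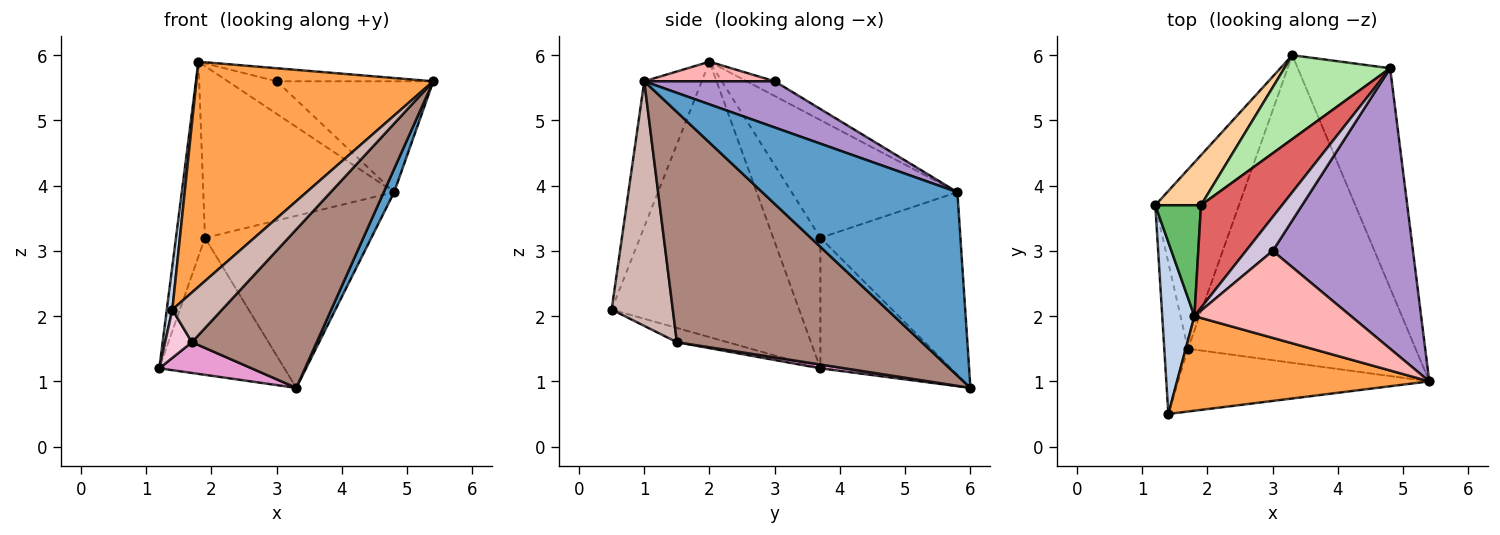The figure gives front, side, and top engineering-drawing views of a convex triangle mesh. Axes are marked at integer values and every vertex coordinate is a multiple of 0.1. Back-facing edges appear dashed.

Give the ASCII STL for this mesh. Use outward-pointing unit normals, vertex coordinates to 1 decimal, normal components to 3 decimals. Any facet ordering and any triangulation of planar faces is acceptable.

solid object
 facet normal 0.892 -0.048 -0.449
  outer loop
   vertex 4.8 5.8 3.9
   vertex 5.4 1.0 5.6
   vertex 3.3 6.0 0.9
  endloop
 endfacet
 facet normal -0.993 -0.029 0.116
  outer loop
   vertex 1.4 0.5 2.1
   vertex 1.8 2.0 5.9
   vertex 1.2 3.7 1.2
  endloop
 endfacet
 facet normal -0.218 -0.900 0.378
  outer loop
   vertex 1.4 0.5 2.1
   vertex 5.4 1.0 5.6
   vertex 1.8 2.0 5.9
  endloop
 endfacet
 facet normal -0.700 0.671 0.245
  outer loop
   vertex 1.9 3.7 3.2
   vertex 3.3 6.0 0.9
   vertex 1.2 3.7 1.2
  endloop
 endfacet
 facet normal -0.816 0.502 0.286
  outer loop
   vertex 1.9 3.7 3.2
   vertex 1.2 3.7 1.2
   vertex 1.8 2.0 5.9
  endloop
 endfacet
 facet normal -0.603 0.717 0.349
  outer loop
   vertex 1.9 3.7 3.2
   vertex 4.8 5.8 3.9
   vertex 3.3 6.0 0.9
  endloop
 endfacet
 facet normal -0.598 0.688 0.411
  outer loop
   vertex 1.9 3.7 3.2
   vertex 1.8 2.0 5.9
   vertex 4.8 5.8 3.9
  endloop
 endfacet
 facet normal 0.123 0.147 0.981
  outer loop
   vertex 3.0 3.0 5.6
   vertex 1.8 2.0 5.9
   vertex 5.4 1.0 5.6
  endloop
 endfacet
 facet normal 0.293 0.352 0.889
  outer loop
   vertex 3.0 3.0 5.6
   vertex 5.4 1.0 5.6
   vertex 4.8 5.8 3.9
  endloop
 endfacet
 facet normal -0.369 0.644 0.670
  outer loop
   vertex 3.0 3.0 5.6
   vertex 4.8 5.8 3.9
   vertex 1.8 2.0 5.9
  endloop
 endfacet
 facet normal 0.669 -0.341 -0.661
  outer loop
   vertex 1.7 1.5 1.6
   vertex 3.3 6.0 0.9
   vertex 5.4 1.0 5.6
  endloop
 endfacet
 facet normal 0.607 -0.494 -0.623
  outer loop
   vertex 1.7 1.5 1.6
   vertex 5.4 1.0 5.6
   vertex 1.4 0.5 2.1
  endloop
 endfacet
 facet normal 0.044 -0.169 -0.985
  outer loop
   vertex 1.7 1.5 1.6
   vertex 1.2 3.7 1.2
   vertex 3.3 6.0 0.9
  endloop
 endfacet
 facet normal -0.498 -0.263 -0.826
  outer loop
   vertex 1.7 1.5 1.6
   vertex 1.4 0.5 2.1
   vertex 1.2 3.7 1.2
  endloop
 endfacet
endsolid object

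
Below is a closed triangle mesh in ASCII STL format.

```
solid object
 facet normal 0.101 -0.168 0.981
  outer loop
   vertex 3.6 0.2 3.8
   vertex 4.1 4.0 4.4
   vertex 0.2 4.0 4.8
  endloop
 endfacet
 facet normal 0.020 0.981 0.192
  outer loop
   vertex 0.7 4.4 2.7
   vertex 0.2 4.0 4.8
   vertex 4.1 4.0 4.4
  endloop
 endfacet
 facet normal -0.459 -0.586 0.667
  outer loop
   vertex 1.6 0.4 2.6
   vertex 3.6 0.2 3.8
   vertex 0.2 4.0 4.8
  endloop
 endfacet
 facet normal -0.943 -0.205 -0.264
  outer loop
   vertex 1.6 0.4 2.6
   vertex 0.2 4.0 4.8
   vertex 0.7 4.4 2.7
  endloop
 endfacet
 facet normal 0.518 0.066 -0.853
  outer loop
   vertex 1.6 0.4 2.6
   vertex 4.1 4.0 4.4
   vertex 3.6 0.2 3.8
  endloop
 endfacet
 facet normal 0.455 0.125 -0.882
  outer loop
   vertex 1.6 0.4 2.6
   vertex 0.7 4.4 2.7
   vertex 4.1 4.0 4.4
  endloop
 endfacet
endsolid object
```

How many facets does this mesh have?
6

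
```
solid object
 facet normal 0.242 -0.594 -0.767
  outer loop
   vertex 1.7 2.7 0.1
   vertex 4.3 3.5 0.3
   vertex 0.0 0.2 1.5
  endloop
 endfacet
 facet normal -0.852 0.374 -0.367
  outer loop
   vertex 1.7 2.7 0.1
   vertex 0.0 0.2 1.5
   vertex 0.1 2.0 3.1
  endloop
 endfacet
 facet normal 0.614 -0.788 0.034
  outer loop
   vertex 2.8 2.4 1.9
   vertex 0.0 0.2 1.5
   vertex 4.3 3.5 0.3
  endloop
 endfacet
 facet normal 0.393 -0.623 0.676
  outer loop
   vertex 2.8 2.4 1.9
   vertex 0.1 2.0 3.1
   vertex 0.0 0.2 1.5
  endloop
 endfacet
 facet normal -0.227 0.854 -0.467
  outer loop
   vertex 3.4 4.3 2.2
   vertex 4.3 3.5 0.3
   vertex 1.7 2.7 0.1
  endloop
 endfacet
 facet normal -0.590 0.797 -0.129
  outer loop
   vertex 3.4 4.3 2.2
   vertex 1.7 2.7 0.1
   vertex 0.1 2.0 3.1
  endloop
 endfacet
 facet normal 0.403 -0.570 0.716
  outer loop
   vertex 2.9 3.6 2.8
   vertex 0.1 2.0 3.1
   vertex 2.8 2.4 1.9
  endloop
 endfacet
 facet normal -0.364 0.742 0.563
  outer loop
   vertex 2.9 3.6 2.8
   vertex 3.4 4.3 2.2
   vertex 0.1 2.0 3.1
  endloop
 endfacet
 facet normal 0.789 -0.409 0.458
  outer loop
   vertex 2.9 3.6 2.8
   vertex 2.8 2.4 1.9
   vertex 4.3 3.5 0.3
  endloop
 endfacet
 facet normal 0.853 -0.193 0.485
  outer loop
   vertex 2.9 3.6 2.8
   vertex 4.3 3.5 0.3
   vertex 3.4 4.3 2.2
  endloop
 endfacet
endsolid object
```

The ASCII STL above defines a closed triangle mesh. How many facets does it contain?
10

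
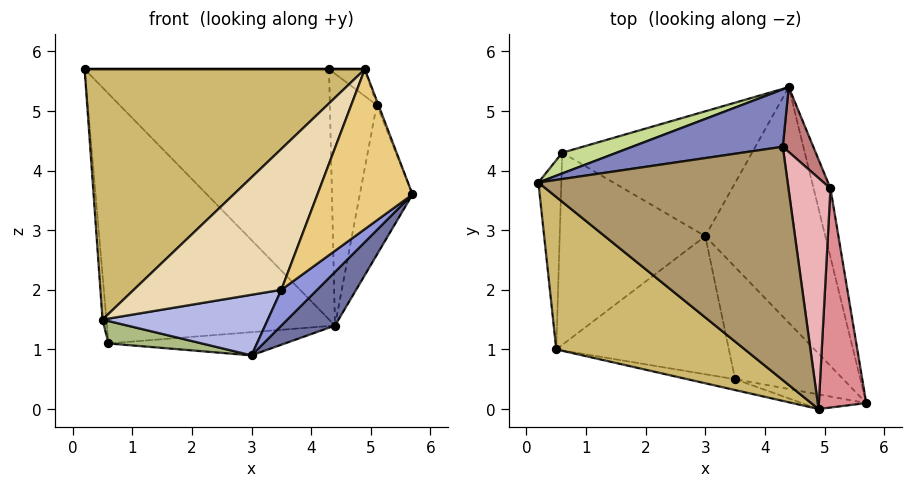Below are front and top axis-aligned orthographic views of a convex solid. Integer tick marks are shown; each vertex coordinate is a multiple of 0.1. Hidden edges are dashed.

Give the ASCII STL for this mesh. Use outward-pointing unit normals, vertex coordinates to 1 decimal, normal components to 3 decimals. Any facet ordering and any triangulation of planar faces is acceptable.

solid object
 facet normal 0.597 -0.178 -0.782
  outer loop
   vertex 3.0 2.9 0.9
   vertex 4.4 5.4 1.4
   vertex 5.7 0.1 3.6
  endloop
 endfacet
 facet normal -0.141 0.965 0.221
  outer loop
   vertex 4.3 4.4 5.7
   vertex 4.4 5.4 1.4
   vertex 0.2 3.8 5.7
  endloop
 endfacet
 facet normal 0.538 -0.256 -0.803
  outer loop
   vertex 3.5 0.5 2.0
   vertex 3.0 2.9 0.9
   vertex 5.7 0.1 3.6
  endloop
 endfacet
 facet normal 0.085 -0.400 -0.912
  outer loop
   vertex 3.5 0.5 2.0
   vertex 0.5 1.0 1.5
   vertex 3.0 2.9 0.9
  endloop
 endfacet
 facet normal 0.025 0.183 -0.983
  outer loop
   vertex 0.6 4.3 1.1
   vertex 4.4 5.4 1.4
   vertex 3.0 2.9 0.9
  endloop
 endfacet
 facet normal -0.149 -0.115 -0.982
  outer loop
   vertex 0.6 4.3 1.1
   vertex 3.0 2.9 0.9
   vertex 0.5 1.0 1.5
  endloop
 endfacet
 facet normal -0.283 0.956 0.079
  outer loop
   vertex 0.6 4.3 1.1
   vertex 0.2 3.8 5.7
   vertex 4.4 5.4 1.4
  endloop
 endfacet
 facet normal -0.996 0.020 -0.084
  outer loop
   vertex 0.6 4.3 1.1
   vertex 0.5 1.0 1.5
   vertex 0.2 3.8 5.7
  endloop
 endfacet
 facet normal 0.000 0.000 1.000
  outer loop
   vertex 4.9 0.0 5.7
   vertex 4.3 4.4 5.7
   vertex 0.2 3.8 5.7
  endloop
 endfacet
 facet normal -0.568 -0.703 0.428
  outer loop
   vertex 4.9 0.0 5.7
   vertex 0.2 3.8 5.7
   vertex 0.5 1.0 1.5
  endloop
 endfacet
 facet normal -0.114 -0.989 -0.091
  outer loop
   vertex 4.9 0.0 5.7
   vertex 3.5 0.5 2.0
   vertex 5.7 0.1 3.6
  endloop
 endfacet
 facet normal -0.152 -0.986 -0.076
  outer loop
   vertex 4.9 0.0 5.7
   vertex 0.5 1.0 1.5
   vertex 3.5 0.5 2.0
  endloop
 endfacet
 facet normal 0.975 0.201 -0.092
  outer loop
   vertex 5.1 3.7 5.1
   vertex 5.7 0.1 3.6
   vertex 4.4 5.4 1.4
  endloop
 endfacet
 facet normal 0.719 0.673 0.173
  outer loop
   vertex 5.1 3.7 5.1
   vertex 4.4 5.4 1.4
   vertex 4.3 4.4 5.7
  endloop
 endfacet
 facet normal 0.934 0.007 0.356
  outer loop
   vertex 5.1 3.7 5.1
   vertex 4.9 0.0 5.7
   vertex 5.7 0.1 3.6
  endloop
 endfacet
 facet normal 0.646 0.088 0.758
  outer loop
   vertex 5.1 3.7 5.1
   vertex 4.3 4.4 5.7
   vertex 4.9 0.0 5.7
  endloop
 endfacet
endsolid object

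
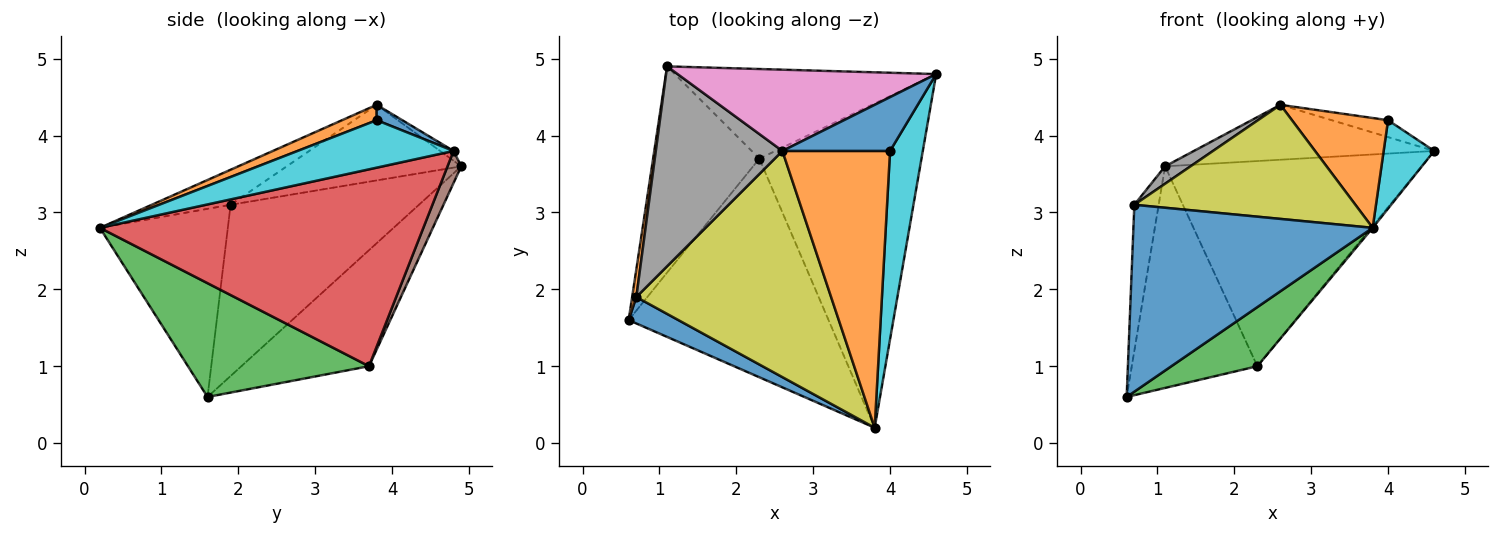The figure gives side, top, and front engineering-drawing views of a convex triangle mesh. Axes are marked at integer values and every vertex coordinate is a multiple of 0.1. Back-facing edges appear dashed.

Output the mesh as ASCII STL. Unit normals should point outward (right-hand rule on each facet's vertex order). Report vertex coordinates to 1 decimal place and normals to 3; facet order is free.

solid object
 facet normal -0.468 -0.875 0.124
  outer loop
   vertex 0.7 1.9 3.1
   vertex 0.6 1.6 0.6
   vertex 3.8 0.2 2.8
  endloop
 endfacet
 facet normal -0.991 0.128 0.024
  outer loop
   vertex 0.7 1.9 3.1
   vertex 1.1 4.9 3.6
   vertex 0.6 1.6 0.6
  endloop
 endfacet
 facet normal 0.482 -0.229 -0.846
  outer loop
   vertex 2.3 3.7 1.0
   vertex 3.8 0.2 2.8
   vertex 0.6 1.6 0.6
  endloop
 endfacet
 facet normal 0.772 0.004 -0.636
  outer loop
   vertex 2.3 3.7 1.0
   vertex 4.6 4.8 3.8
   vertex 3.8 0.2 2.8
  endloop
 endfacet
 facet normal -0.597 0.587 -0.547
  outer loop
   vertex 2.3 3.7 1.0
   vertex 0.6 1.6 0.6
   vertex 1.1 4.9 3.6
  endloop
 endfacet
 facet normal 0.049 0.915 -0.400
  outer loop
   vertex 2.3 3.7 1.0
   vertex 1.1 4.9 3.6
   vertex 4.6 4.8 3.8
  endloop
 endfacet
 facet normal -0.031 0.560 0.828
  outer loop
   vertex 2.6 3.8 4.4
   vertex 4.6 4.8 3.8
   vertex 1.1 4.9 3.6
  endloop
 endfacet
 facet normal -0.511 -0.075 0.856
  outer loop
   vertex 2.6 3.8 4.4
   vertex 1.1 4.9 3.6
   vertex 0.7 1.9 3.1
  endloop
 endfacet
 facet normal -0.159 -0.445 0.882
  outer loop
   vertex 2.6 3.8 4.4
   vertex 0.7 1.9 3.1
   vertex 3.8 0.2 2.8
  endloop
 endfacet
 facet normal 0.795 -0.258 0.549
  outer loop
   vertex 4.0 3.8 4.2
   vertex 3.8 0.2 2.8
   vertex 4.6 4.8 3.8
  endloop
 endfacet
 facet normal 0.135 0.297 0.945
  outer loop
   vertex 4.0 3.8 4.2
   vertex 4.6 4.8 3.8
   vertex 2.6 3.8 4.4
  endloop
 endfacet
 facet normal 0.132 -0.366 0.921
  outer loop
   vertex 4.0 3.8 4.2
   vertex 2.6 3.8 4.4
   vertex 3.8 0.2 2.8
  endloop
 endfacet
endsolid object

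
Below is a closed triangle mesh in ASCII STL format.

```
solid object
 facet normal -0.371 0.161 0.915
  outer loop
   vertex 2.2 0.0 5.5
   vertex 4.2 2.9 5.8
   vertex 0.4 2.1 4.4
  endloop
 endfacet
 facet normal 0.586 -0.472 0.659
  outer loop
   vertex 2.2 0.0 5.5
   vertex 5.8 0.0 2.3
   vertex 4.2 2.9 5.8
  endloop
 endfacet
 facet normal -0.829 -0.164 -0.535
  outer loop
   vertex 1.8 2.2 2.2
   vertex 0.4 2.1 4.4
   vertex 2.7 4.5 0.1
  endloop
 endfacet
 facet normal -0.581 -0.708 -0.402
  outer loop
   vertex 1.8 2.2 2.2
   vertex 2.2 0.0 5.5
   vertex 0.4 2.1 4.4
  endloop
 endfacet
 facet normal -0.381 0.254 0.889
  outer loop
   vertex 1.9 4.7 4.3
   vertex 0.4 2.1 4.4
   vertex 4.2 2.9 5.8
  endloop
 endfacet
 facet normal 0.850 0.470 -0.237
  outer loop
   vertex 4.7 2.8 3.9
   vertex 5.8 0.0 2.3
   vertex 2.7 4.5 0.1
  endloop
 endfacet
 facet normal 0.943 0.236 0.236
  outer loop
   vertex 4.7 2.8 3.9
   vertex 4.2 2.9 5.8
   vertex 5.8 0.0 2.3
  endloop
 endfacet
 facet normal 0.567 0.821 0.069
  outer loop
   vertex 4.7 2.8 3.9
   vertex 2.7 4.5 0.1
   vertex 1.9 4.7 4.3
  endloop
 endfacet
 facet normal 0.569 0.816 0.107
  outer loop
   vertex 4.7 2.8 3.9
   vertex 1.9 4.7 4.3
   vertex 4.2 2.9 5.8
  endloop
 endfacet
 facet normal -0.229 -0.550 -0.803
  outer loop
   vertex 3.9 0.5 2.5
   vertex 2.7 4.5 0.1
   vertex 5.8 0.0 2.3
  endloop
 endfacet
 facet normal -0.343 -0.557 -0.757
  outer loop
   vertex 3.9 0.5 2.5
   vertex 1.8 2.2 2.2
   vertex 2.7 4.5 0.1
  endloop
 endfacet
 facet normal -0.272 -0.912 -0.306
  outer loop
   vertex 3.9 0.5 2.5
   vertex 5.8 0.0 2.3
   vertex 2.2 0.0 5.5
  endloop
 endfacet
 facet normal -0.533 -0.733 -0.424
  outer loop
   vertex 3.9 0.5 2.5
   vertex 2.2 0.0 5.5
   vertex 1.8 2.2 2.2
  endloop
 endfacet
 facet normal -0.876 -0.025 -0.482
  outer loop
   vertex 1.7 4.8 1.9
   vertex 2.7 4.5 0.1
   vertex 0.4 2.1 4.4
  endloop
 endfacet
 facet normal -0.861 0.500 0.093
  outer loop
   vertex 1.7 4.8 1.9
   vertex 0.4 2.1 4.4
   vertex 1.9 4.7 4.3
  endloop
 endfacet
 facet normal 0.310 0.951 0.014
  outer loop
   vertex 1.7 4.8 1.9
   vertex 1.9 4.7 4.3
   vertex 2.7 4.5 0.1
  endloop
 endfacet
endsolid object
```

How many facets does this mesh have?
16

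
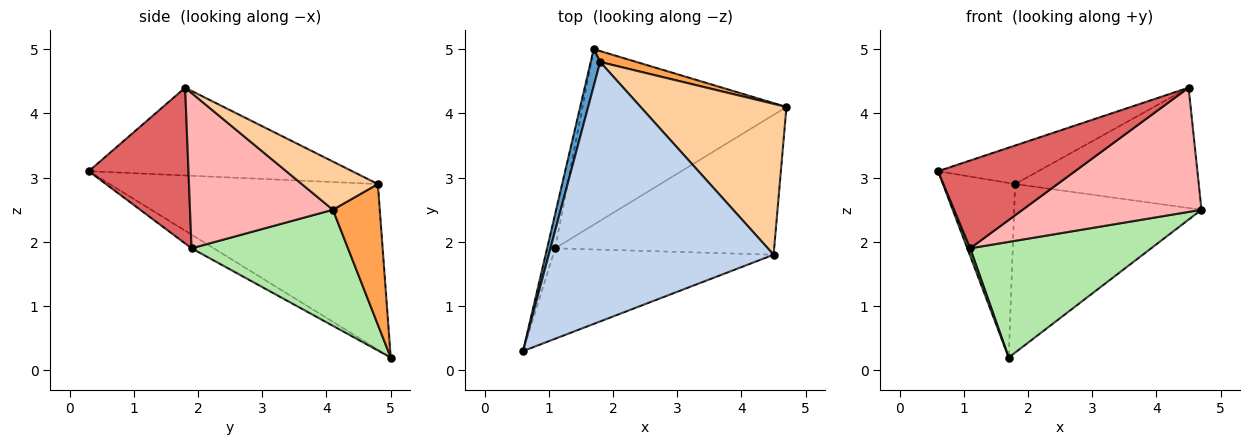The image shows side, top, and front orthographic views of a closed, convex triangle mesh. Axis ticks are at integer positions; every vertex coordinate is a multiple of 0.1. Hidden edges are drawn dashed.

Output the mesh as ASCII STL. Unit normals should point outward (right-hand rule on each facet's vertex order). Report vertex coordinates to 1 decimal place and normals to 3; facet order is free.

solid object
 facet normal -0.964 0.260 0.055
  outer loop
   vertex 1.8 4.8 2.9
   vertex 1.7 5.0 0.2
   vertex 0.6 0.3 3.1
  endloop
 endfacet
 facet normal -0.360 0.137 0.923
  outer loop
   vertex 1.8 4.8 2.9
   vertex 0.6 0.3 3.1
   vertex 4.5 1.8 4.4
  endloop
 endfacet
 facet normal 0.242 0.968 0.063
  outer loop
   vertex 1.8 4.8 2.9
   vertex 4.7 4.1 2.5
   vertex 1.7 5.0 0.2
  endloop
 endfacet
 facet normal 0.250 0.604 0.757
  outer loop
   vertex 1.8 4.8 2.9
   vertex 4.5 1.8 4.4
   vertex 4.7 4.1 2.5
  endloop
 endfacet
 facet normal -0.856 -0.111 -0.505
  outer loop
   vertex 1.1 1.9 1.9
   vertex 0.6 0.3 3.1
   vertex 1.7 5.0 0.2
  endloop
 endfacet
 facet normal 0.429 -0.497 -0.754
  outer loop
   vertex 1.1 1.9 1.9
   vertex 1.7 5.0 0.2
   vertex 4.7 4.1 2.5
  endloop
 endfacet
 facet normal 0.452 -0.621 -0.640
  outer loop
   vertex 1.1 1.9 1.9
   vertex 4.5 1.8 4.4
   vertex 0.6 0.3 3.1
  endloop
 endfacet
 facet normal 0.469 -0.587 -0.661
  outer loop
   vertex 1.1 1.9 1.9
   vertex 4.7 4.1 2.5
   vertex 4.5 1.8 4.4
  endloop
 endfacet
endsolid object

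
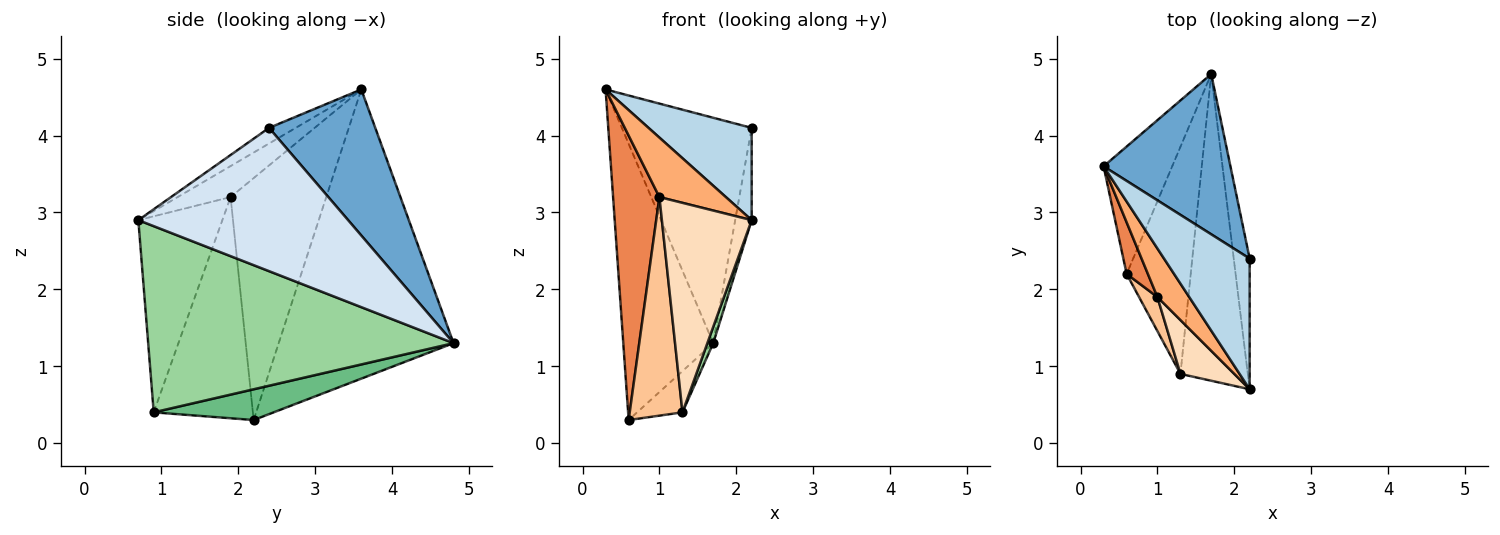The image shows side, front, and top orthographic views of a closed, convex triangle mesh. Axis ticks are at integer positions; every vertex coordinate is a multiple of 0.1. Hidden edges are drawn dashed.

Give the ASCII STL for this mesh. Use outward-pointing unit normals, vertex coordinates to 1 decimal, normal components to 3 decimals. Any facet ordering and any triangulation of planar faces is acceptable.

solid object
 facet normal 0.555 0.678 0.482
  outer loop
   vertex 1.7 4.8 1.3
   vertex 0.3 3.6 4.6
   vertex 2.2 2.4 4.1
  endloop
 endfacet
 facet normal -0.870 0.448 -0.206
  outer loop
   vertex 0.6 2.2 0.3
   vertex 0.3 3.6 4.6
   vertex 1.7 4.8 1.3
  endloop
 endfacet
 facet normal -0.148 -0.570 0.808
  outer loop
   vertex 2.2 0.7 2.9
   vertex 2.2 2.4 4.1
   vertex 0.3 3.6 4.6
  endloop
 endfacet
 facet normal 0.991 0.078 -0.110
  outer loop
   vertex 2.2 0.7 2.9
   vertex 1.7 4.8 1.3
   vertex 2.2 2.4 4.1
  endloop
 endfacet
 facet normal -0.897 -0.434 0.079
  outer loop
   vertex 1.0 1.9 3.2
   vertex 0.3 3.6 4.6
   vertex 0.6 2.2 0.3
  endloop
 endfacet
 facet normal -0.525 -0.659 0.538
  outer loop
   vertex 1.0 1.9 3.2
   vertex 2.2 0.7 2.9
   vertex 0.3 3.6 4.6
  endloop
 endfacet
 facet normal -0.880 -0.468 0.073
  outer loop
   vertex 1.3 0.9 0.4
   vertex 1.0 1.9 3.2
   vertex 0.6 2.2 0.3
  endloop
 endfacet
 facet normal -0.672 -0.718 0.184
  outer loop
   vertex 1.3 0.9 0.4
   vertex 2.2 0.7 2.9
   vertex 1.0 1.9 3.2
  endloop
 endfacet
 facet normal 0.427 0.162 -0.890
  outer loop
   vertex 1.3 0.9 0.4
   vertex 0.6 2.2 0.3
   vertex 1.7 4.8 1.3
  endloop
 endfacet
 facet normal 0.940 -0.018 -0.340
  outer loop
   vertex 1.3 0.9 0.4
   vertex 1.7 4.8 1.3
   vertex 2.2 0.7 2.9
  endloop
 endfacet
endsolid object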